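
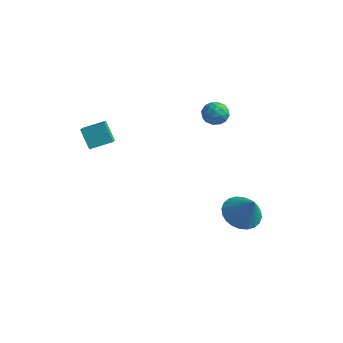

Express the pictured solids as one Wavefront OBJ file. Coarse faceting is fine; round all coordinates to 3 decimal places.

v -4.35 -3.905 1.28
v -3.708 -4.835 1.962
v -5.038 -3.686 2.225
v -4.397 -4.617 2.908
v -3.583 -3.103 1.652
v -2.942 -4.034 2.335
v -4.272 -2.885 2.598
v -3.63 -3.815 3.28
v -1.916 2.893 1.138
v -1.205 2.761 0.997
v -2.015 1.819 1.643
v -1.304 1.687 1.502
v -1.493 2.193 2.003
v -1.432 2.856 1.691
v -1.788 1.724 0.949
v -1.727 2.387 0.637
v -1.126 2.039 0.881
v -0.944 2.329 1.532
v -2.276 2.251 1.108
v -2.094 2.541 1.759
v -1.552 2.921 1.023
v -1.668 1.659 1.617
v -1.779 1.956 1.911
v -1.361 1.879 1.829
v -1.685 2.977 1.431
v -1.267 2.9 1.348
v -1.436 2.566 1.94
v -1.953 1.68 1.292
v -1.535 1.603 1.209
v -1.859 2.701 0.811
v -1.441 2.624 0.729
v -1.784 2.014 0.7
v -1.088 2.419 0.872
v -1.146 1.788 1.169
v -1.43 1.809 0.844
v -1.395 2.2 0.66
v -0.981 2.59 1.255
v -1.039 1.958 1.552
v -1.15 2.255 1.846
v -1.114 2.646 1.663
v -0.934 2.165 1.186
v -2.181 2.622 1.088
v -2.239 1.99 1.385
v -2.106 1.934 0.977
v -2.07 2.325 0.794
v -2.074 2.792 1.471
v -2.132 2.161 1.768
v -1.825 2.38 1.98
v -1.79 2.771 1.796
v -2.286 2.415 1.454
v 0.92 0.961 -4.111
v 1.444 1.851 -4.3
v 1.78 0.739 -2.769
v 1.131 1.989 -4.076
v 0.785 1.971 -3.858
v 0.459 1.799 -3.678
v 0.204 1.5 -3.564
v 0.058 1.118 -3.533
v 0.043 0.713 -3.59
v 0.161 0.345 -3.727
v 0.395 0.071 -3.922
v 0.709 -0.067 -4.146
v 1.055 -0.049 -4.365
v 1.38 0.123 -4.545
v 1.636 0.423 -4.659
v 1.782 0.804 -4.69
v 1.797 1.209 -4.632
v 1.678 1.577 -4.496
f 2 4 1
f 5 2 1
f 1 4 3
f 3 5 1
f 2 8 4
f 6 2 5
f 6 8 2
f 4 8 3
f 7 5 3
f 3 8 7
f 7 6 5
f 8 6 7
f 9 46 25
f 46 20 49
f 25 49 14
f 46 49 25
f 9 25 21
f 25 14 26
f 21 26 10
f 25 26 21
f 9 21 30
f 21 10 31
f 30 31 16
f 21 31 30
f 9 30 42
f 30 16 45
f 42 45 19
f 30 45 42
f 9 42 46
f 42 19 50
f 46 50 20
f 42 50 46
f 10 26 37
f 26 14 40
f 37 40 18
f 26 40 37
f 14 49 27
f 49 20 48
f 27 48 13
f 49 48 27
f 20 50 47
f 50 19 43
f 47 43 11
f 50 43 47
f 19 45 44
f 45 16 32
f 44 32 15
f 45 32 44
f 16 31 36
f 31 10 33
f 36 33 17
f 31 33 36
f 12 38 24
f 38 18 39
f 24 39 13
f 38 39 24
f 12 24 22
f 24 13 23
f 22 23 11
f 24 23 22
f 12 22 29
f 22 11 28
f 29 28 15
f 22 28 29
f 12 29 34
f 29 15 35
f 34 35 17
f 29 35 34
f 12 34 38
f 34 17 41
f 38 41 18
f 34 41 38
f 13 39 27
f 39 18 40
f 27 40 14
f 39 40 27
f 11 23 47
f 23 13 48
f 47 48 20
f 23 48 47
f 15 28 44
f 28 11 43
f 44 43 19
f 28 43 44
f 17 35 36
f 35 15 32
f 36 32 16
f 35 32 36
f 18 41 37
f 41 17 33
f 37 33 10
f 41 33 37
f 52 51 54
f 52 54 53
f 54 51 55
f 54 55 53
f 55 51 56
f 55 56 53
f 56 51 57
f 56 57 53
f 57 51 58
f 57 58 53
f 58 51 59
f 58 59 53
f 59 51 60
f 59 60 53
f 60 51 61
f 60 61 53
f 61 51 62
f 61 62 53
f 62 51 63
f 62 63 53
f 63 51 64
f 63 64 53
f 64 51 65
f 64 65 53
f 65 51 66
f 65 66 53
f 66 51 67
f 66 67 53
f 67 51 68
f 67 68 53
f 68 51 52
f 68 52 53



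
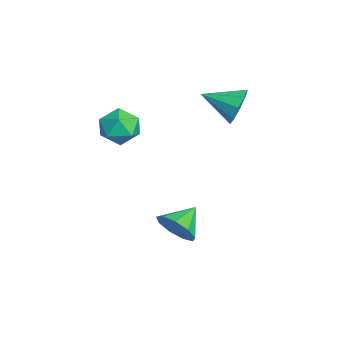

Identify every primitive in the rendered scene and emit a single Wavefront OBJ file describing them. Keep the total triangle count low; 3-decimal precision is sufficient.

v 1.714 0.044 -3.266
v 2.57 0.547 -2.792
v 0.726 1.036 -2.534
v 2.411 0.875 -3.45
v 1.927 0.815 -4.022
v 1.342 0.394 -4.241
v 0.932 -0.191 -4.003
v 0.888 -0.665 -3.421
v 1.23 -0.808 -2.766
v 1.799 -0.551 -2.346
v 2.328 -0.017 -2.356
v -0.819 -1.419 1.546
v 0.112 -1.82 2.011
v -1.732 -2.86 2.129
v -0.801 -3.261 2.594
v -1.288 -2.352 3.016
v -0.723 -1.461 2.656
v -0.897 -3.219 1.484
v -0.332 -2.328 1.124
v 0.063 -2.933 1.973
v -0.178 -2.396 2.919
v -1.442 -2.284 1.221
v -1.683 -1.747 2.167
v -1.986 3.23 2.473
v -1.411 2.781 1.663
v -2.394 1.49 3.147
v -0.97 2.906 2.251
v -1.004 3.182 2.943
v -1.498 3.481 3.414
v -2.221 3.662 3.445
v -2.834 3.641 3.021
v -3.05 3.427 2.34
v -2.769 3.122 1.721
v -2.121 2.866 1.454
f 2 1 4
f 2 4 3
f 4 1 5
f 4 5 3
f 5 1 6
f 5 6 3
f 6 1 7
f 6 7 3
f 7 1 8
f 7 8 3
f 8 1 9
f 8 9 3
f 9 1 10
f 9 10 3
f 10 1 11
f 10 11 3
f 11 1 2
f 11 2 3
f 12 23 17
f 12 17 13
f 12 13 19
f 12 19 22
f 12 22 23
f 13 17 21
f 17 23 16
f 23 22 14
f 22 19 18
f 19 13 20
f 15 21 16
f 15 16 14
f 15 14 18
f 15 18 20
f 15 20 21
f 16 21 17
f 14 16 23
f 18 14 22
f 20 18 19
f 21 20 13
f 25 24 27
f 25 27 26
f 27 24 28
f 27 28 26
f 28 24 29
f 28 29 26
f 29 24 30
f 29 30 26
f 30 24 31
f 30 31 26
f 31 24 32
f 31 32 26
f 32 24 33
f 32 33 26
f 33 24 34
f 33 34 26
f 34 24 25
f 34 25 26



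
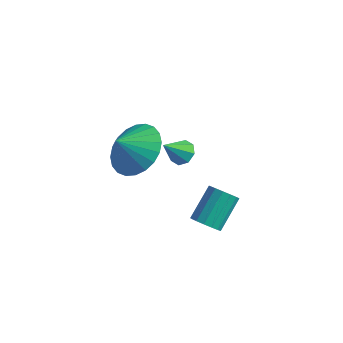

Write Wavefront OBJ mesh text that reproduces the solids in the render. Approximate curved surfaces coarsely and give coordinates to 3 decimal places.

v -2.531 1.296 -0.772
v -2.028 1.339 -0.58
v -2.789 0.544 0.072
v -2.285 1.615 -0.412
v -2.686 1.705 -0.455
v -2.996 1.555 -0.683
v -3.034 1.254 -0.964
v -2.777 0.978 -1.132
v -2.376 0.888 -1.089
v -2.065 1.037 -0.861
v 0.104 -0.915 -1.523
v 0.533 -1.151 -1.231
v 0.505 -0.062 -0.306
v 0.076 0.175 -0.597
v 0.663 -0.978 -1.431
v 0.635 0.112 -0.506
v 0.643 -0.788 -1.656
v 0.615 0.302 -0.731
v 0.479 -0.632 -1.845
v 0.451 0.458 -0.92
v 0.215 -0.551 -1.948
v 0.187 0.539 -1.022
v -0.08 -0.568 -1.936
v -0.108 0.521 -1.011
v -0.325 -0.678 -1.814
v -0.353 0.411 -0.889
v -0.455 -0.852 -1.614
v -0.483 0.238 -0.689
v -0.435 -1.042 -1.389
v -0.463 0.048 -0.464
v -0.271 -1.198 -1.2
v -0.299 -0.108 -0.275
v -0.007 -1.279 -1.098
v -0.035 -0.189 -0.172
v 0.288 -1.261 -1.109
v 0.26 -0.172 -0.184
v -1.53 -2.544 2.88
v -0.929 -3.323 2.485
v -1.85 -3.176 3.64
v -0.665 -3.142 2.747
v -0.532 -2.87 3.029
v -0.552 -2.548 3.288
v -0.72 -2.226 3.485
v -1.011 -1.952 3.59
v -1.382 -1.768 3.587
v -1.775 -1.702 3.475
v -2.13 -1.765 3.274
v -2.395 -1.946 3.012
v -2.527 -2.218 2.73
v -2.508 -2.539 2.471
v -2.339 -2.862 2.274
v -2.048 -3.136 2.169
v -1.677 -3.32 2.173
v -1.284 -3.386 2.284
f 2 1 4
f 2 4 3
f 4 1 5
f 4 5 3
f 5 1 6
f 5 6 3
f 6 1 7
f 6 7 3
f 7 1 8
f 7 8 3
f 8 1 9
f 8 9 3
f 9 1 10
f 9 10 3
f 10 1 2
f 10 2 3
f 12 11 15
f 12 15 13
f 13 15 16
f 13 16 14
f 15 11 17
f 15 17 16
f 16 17 18
f 16 18 14
f 17 11 19
f 17 19 18
f 18 19 20
f 18 20 14
f 19 11 21
f 19 21 20
f 20 21 22
f 20 22 14
f 21 11 23
f 21 23 22
f 22 23 24
f 22 24 14
f 23 11 25
f 23 25 24
f 24 25 26
f 24 26 14
f 25 11 27
f 25 27 26
f 26 27 28
f 26 28 14
f 27 11 29
f 27 29 28
f 28 29 30
f 28 30 14
f 29 11 31
f 29 31 30
f 30 31 32
f 30 32 14
f 31 11 33
f 31 33 32
f 32 33 34
f 32 34 14
f 33 11 35
f 33 35 34
f 34 35 36
f 34 36 14
f 35 11 12
f 35 12 36
f 36 12 13
f 36 13 14
f 38 37 40
f 38 40 39
f 40 37 41
f 40 41 39
f 41 37 42
f 41 42 39
f 42 37 43
f 42 43 39
f 43 37 44
f 43 44 39
f 44 37 45
f 44 45 39
f 45 37 46
f 45 46 39
f 46 37 47
f 46 47 39
f 47 37 48
f 47 48 39
f 48 37 49
f 48 49 39
f 49 37 50
f 49 50 39
f 50 37 51
f 50 51 39
f 51 37 52
f 51 52 39
f 52 37 53
f 52 53 39
f 53 37 54
f 53 54 39
f 54 37 38
f 54 38 39



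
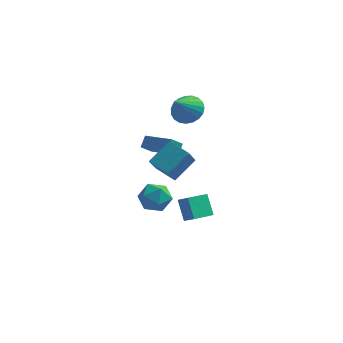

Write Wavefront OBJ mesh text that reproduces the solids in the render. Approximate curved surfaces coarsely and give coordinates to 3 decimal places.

v -0.818 -1.966 -2.65
v -1.384 -1.241 -1.439
v 0.025 -0.736 -2.992
v -0.541 -0.011 -1.782
v -0.139 -2.289 -2.138
v -0.705 -1.564 -0.928
v 0.704 -1.059 -2.481
v 0.138 -0.334 -1.27
v -3.752 1.525 -2.915
v -2.748 1.308 -3.4
v -3.772 -0.168 -2.2
v -2.768 -0.385 -2.685
v -2.837 0.359 -1.829
v -2.824 1.405 -2.271
v -3.696 -0.265 -3.329
v -3.683 0.781 -3.771
v -2.713 0.202 -3.656
v -2.182 0.587 -2.729
v -4.338 0.553 -2.871
v -3.807 0.938 -1.944
v -2.156 -3.136 2.417
v -2.215 -4.346 3.776
v -1.287 -1.97 3.494
v -1.346 -3.18 4.852
v -0.894 -3.68 1.988
v -0.953 -4.89 3.346
v -0.025 -2.514 3.064
v -0.084 -3.724 4.423
v -1.75 -2.188 3.334
v -1.651 -1.59 3.943
v -3.547 -1.369 2.822
v -3.448 -0.771 3.432
v -1.272 -1.569 2.648
v -1.173 -0.971 3.258
v -3.069 -0.75 2.137
v -2.97 -0.152 2.746
v -2.206 4.072 2.922
v -1.356 4.416 3.511
v -2.654 2.648 4.398
v -1.69 4.68 3.664
v -2.114 4.84 3.69
v -2.553 4.866 3.582
v -2.933 4.756 3.361
v -3.186 4.527 3.063
v -3.271 4.219 2.741
v -3.171 3.886 2.45
v -2.904 3.586 2.241
v -2.517 3.369 2.149
v -2.076 3.274 2.191
v -1.657 3.316 2.359
v -1.334 3.49 2.625
v -1.161 3.764 2.942
v -1.169 4.092 3.255
f 2 4 1
f 5 2 1
f 1 4 3
f 3 5 1
f 2 8 4
f 6 2 5
f 6 8 2
f 4 8 3
f 7 5 3
f 3 8 7
f 7 6 5
f 8 6 7
f 9 20 14
f 9 14 10
f 9 10 16
f 9 16 19
f 9 19 20
f 10 14 18
f 14 20 13
f 20 19 11
f 19 16 15
f 16 10 17
f 12 18 13
f 12 13 11
f 12 11 15
f 12 15 17
f 12 17 18
f 13 18 14
f 11 13 20
f 15 11 19
f 17 15 16
f 18 17 10
f 22 24 21
f 25 22 21
f 21 24 23
f 23 25 21
f 22 28 24
f 26 22 25
f 26 28 22
f 24 28 23
f 27 25 23
f 23 28 27
f 27 26 25
f 28 26 27
f 30 32 29
f 33 30 29
f 29 32 31
f 31 33 29
f 30 36 32
f 34 30 33
f 34 36 30
f 32 36 31
f 35 33 31
f 31 36 35
f 35 34 33
f 36 34 35
f 38 37 40
f 38 40 39
f 40 37 41
f 40 41 39
f 41 37 42
f 41 42 39
f 42 37 43
f 42 43 39
f 43 37 44
f 43 44 39
f 44 37 45
f 44 45 39
f 45 37 46
f 45 46 39
f 46 37 47
f 46 47 39
f 47 37 48
f 47 48 39
f 48 37 49
f 48 49 39
f 49 37 50
f 49 50 39
f 50 37 51
f 50 51 39
f 51 37 52
f 51 52 39
f 52 37 53
f 52 53 39
f 53 37 38
f 53 38 39



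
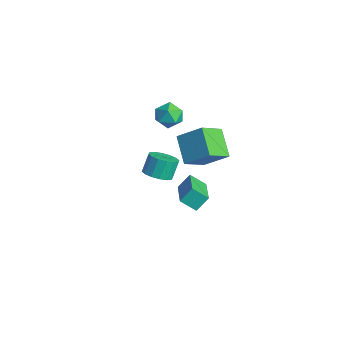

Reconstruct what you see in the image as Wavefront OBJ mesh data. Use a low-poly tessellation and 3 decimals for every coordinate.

v 2.223 -1.731 2.663
v 2.856 -1.263 2.594
v 2.59 -0.762 3.548
v 1.957 -1.229 3.617
v 2.555 -1.062 2.404
v 2.289 -0.561 3.358
v 2.164 -1.04 2.284
v 1.899 -0.539 3.238
v 1.79 -1.203 2.265
v 1.524 -0.702 3.219
v 1.531 -1.508 2.353
v 1.266 -1.006 3.307
v 1.458 -1.872 2.524
v 1.192 -1.37 3.478
v 1.59 -2.198 2.732
v 1.324 -1.697 3.686
v 1.891 -2.399 2.922
v 1.625 -1.898 3.876
v 2.281 -2.421 3.042
v 2.016 -1.92 3.996
v 2.656 -2.258 3.061
v 2.39 -1.757 4.015
v 2.914 -1.954 2.973
v 2.649 -1.452 3.927
v 2.988 -1.59 2.802
v 2.722 -1.088 3.756
v -1.273 1.549 -0.617
v -2.724 1.853 0.405
v -1.636 2.908 -1.536
v -3.086 3.211 -0.514
v -0.314 2.529 0.454
v -1.764 2.832 1.476
v -0.676 3.887 -0.465
v -2.127 4.191 0.557
v -3.538 2.608 1.621
v -3.09 1.986 1.182
v -4.77 2.034 1.178
v -4.322 1.412 0.739
v -4.324 1.414 1.622
v -3.563 1.769 1.896
v -4.297 2.251 0.464
v -3.536 2.606 0.738
v -3.559 1.765 0.467
v -3.576 1.248 1.183
v -4.284 2.772 1.177
v -4.301 2.255 1.893
v -2.766 1.948 -3.952
v -2.74 2.654 -3.175
v -2.219 2.636 -4.596
v -2.193 3.342 -3.819
v -0.907 1.118 -3.261
v -0.881 1.824 -2.484
v -0.36 1.806 -3.905
v -0.334 2.512 -3.128
f 2 1 5
f 2 5 3
f 3 5 6
f 3 6 4
f 5 1 7
f 5 7 6
f 6 7 8
f 6 8 4
f 7 1 9
f 7 9 8
f 8 9 10
f 8 10 4
f 9 1 11
f 9 11 10
f 10 11 12
f 10 12 4
f 11 1 13
f 11 13 12
f 12 13 14
f 12 14 4
f 13 1 15
f 13 15 14
f 14 15 16
f 14 16 4
f 15 1 17
f 15 17 16
f 16 17 18
f 16 18 4
f 17 1 19
f 17 19 18
f 18 19 20
f 18 20 4
f 19 1 21
f 19 21 20
f 20 21 22
f 20 22 4
f 21 1 23
f 21 23 22
f 22 23 24
f 22 24 4
f 23 1 25
f 23 25 24
f 24 25 26
f 24 26 4
f 25 1 2
f 25 2 26
f 26 2 3
f 26 3 4
f 28 30 27
f 31 28 27
f 27 30 29
f 29 31 27
f 28 34 30
f 32 28 31
f 32 34 28
f 30 34 29
f 33 31 29
f 29 34 33
f 33 32 31
f 34 32 33
f 35 46 40
f 35 40 36
f 35 36 42
f 35 42 45
f 35 45 46
f 36 40 44
f 40 46 39
f 46 45 37
f 45 42 41
f 42 36 43
f 38 44 39
f 38 39 37
f 38 37 41
f 38 41 43
f 38 43 44
f 39 44 40
f 37 39 46
f 41 37 45
f 43 41 42
f 44 43 36
f 48 50 47
f 51 48 47
f 47 50 49
f 49 51 47
f 48 54 50
f 52 48 51
f 52 54 48
f 50 54 49
f 53 51 49
f 49 54 53
f 53 52 51
f 54 52 53



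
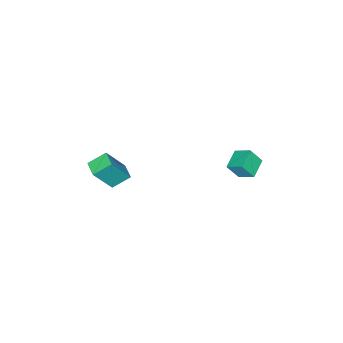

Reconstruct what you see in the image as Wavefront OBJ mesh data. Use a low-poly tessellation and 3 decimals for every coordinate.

v -4.03 -0.121 -1.335
v -4.057 0.865 -0.724
v -4.413 0.454 -2.28
v -4.44 1.44 -1.669
v -2.84 0.12 -1.671
v -2.867 1.106 -1.06
v -3.223 0.695 -2.616
v -3.25 1.681 -2.005
v 4.121 -4.147 2.172
v 3.316 -3.506 2.809
v 3.127 -3.66 0.423
v 2.322 -3.019 1.06
v 4.658 -3.381 2.08
v 3.853 -2.74 2.717
v 3.664 -2.894 0.331
v 2.859 -2.253 0.968
f 2 4 1
f 5 2 1
f 1 4 3
f 3 5 1
f 2 8 4
f 6 2 5
f 6 8 2
f 4 8 3
f 7 5 3
f 3 8 7
f 7 6 5
f 8 6 7
f 10 12 9
f 13 10 9
f 9 12 11
f 11 13 9
f 10 16 12
f 14 10 13
f 14 16 10
f 12 16 11
f 15 13 11
f 11 16 15
f 15 14 13
f 16 14 15



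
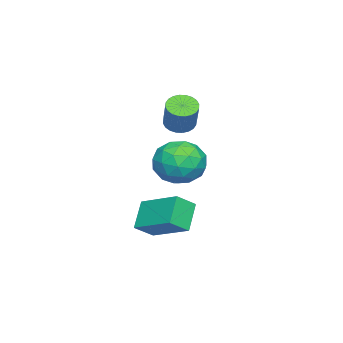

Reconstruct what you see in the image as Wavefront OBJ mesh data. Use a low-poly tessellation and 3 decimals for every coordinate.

v 1.799 -0.061 -2.225
v 2.509 -0.624 -1.584
v 2.499 1.787 -1.377
v 3.209 1.224 -0.736
v 2.851 0.036 -3.304
v 3.561 -0.527 -2.663
v 3.551 1.884 -2.456
v 4.261 1.321 -1.815
v 1.824 1.788 0.979
v 2.504 0.791 1.271
v 0.656 0.649 -0.191
v 1.336 -0.348 0.101
v 0.616 0.185 0.959
v 1.337 0.889 1.682
v 1.823 0.551 -0.602
v 2.544 1.255 0.121
v 2.503 0.027 0.293
v 1.757 -0.199 1.258
v 1.403 1.639 -0.178
v 0.657 1.413 0.787
v 2.266 1.39 1.228
v 0.894 0.05 -0.148
v 0.47 0.363 0.357
v 0.87 -0.222 0.528
v 1.581 1.447 1.47
v 1.98 0.861 1.641
v 0.871 0.504 1.458
v 1.18 0.579 -0.561
v 1.579 -0.007 -0.39
v 2.29 1.662 0.552
v 2.69 1.077 0.723
v 2.289 0.936 -0.378
v 2.665 0.355 0.824
v 1.979 -0.315 0.137
v 2.265 0.214 -0.277
v 2.689 0.628 0.148
v 2.227 0.222 1.392
v 1.541 -0.448 0.704
v 1.117 -0.135 1.209
v 1.541 0.279 1.634
v 2.227 -0.227 0.817
v 1.619 1.888 0.376
v 0.933 1.218 -0.312
v 1.619 1.161 -0.554
v 2.043 1.575 -0.129
v 1.181 1.755 0.943
v 0.495 1.085 0.256
v 0.471 0.812 0.932
v 0.895 1.226 1.357
v 0.933 1.667 0.263
v -0.782 -0.175 1.963
v -0.253 -0.623 1.766
v 0.61 -0.173 3.061
v 0.082 0.275 3.257
v -0.178 -0.387 1.633
v 0.686 0.063 2.928
v -0.194 -0.119 1.551
v 0.67 0.331 2.846
v -0.299 0.141 1.531
v 0.564 0.591 2.826
v -0.479 0.352 1.577
v 0.385 0.802 2.872
v -0.704 0.484 1.682
v 0.16 0.933 2.977
v -0.941 0.515 1.829
v -0.077 0.964 3.124
v -1.154 0.441 1.997
v -0.29 0.89 3.292
v -1.31 0.273 2.159
v -0.447 0.723 3.454
v -1.386 0.037 2.292
v -0.522 0.487 3.587
v -1.37 -0.231 2.374
v -0.506 0.219 3.669
v -1.264 -0.491 2.394
v -0.401 -0.041 3.689
v -1.085 -0.702 2.348
v -0.221 -0.252 3.643
v -0.86 -0.833 2.243
v 0.004 -0.384 3.538
v -0.623 -0.864 2.096
v 0.241 -0.415 3.391
v -0.41 -0.79 1.928
v 0.454 -0.341 3.223
f 2 4 1
f 5 2 1
f 1 4 3
f 3 5 1
f 2 8 4
f 6 2 5
f 6 8 2
f 4 8 3
f 7 5 3
f 3 8 7
f 7 6 5
f 8 6 7
f 9 46 25
f 46 20 49
f 25 49 14
f 46 49 25
f 9 25 21
f 25 14 26
f 21 26 10
f 25 26 21
f 9 21 30
f 21 10 31
f 30 31 16
f 21 31 30
f 9 30 42
f 30 16 45
f 42 45 19
f 30 45 42
f 9 42 46
f 42 19 50
f 46 50 20
f 42 50 46
f 10 26 37
f 26 14 40
f 37 40 18
f 26 40 37
f 14 49 27
f 49 20 48
f 27 48 13
f 49 48 27
f 20 50 47
f 50 19 43
f 47 43 11
f 50 43 47
f 19 45 44
f 45 16 32
f 44 32 15
f 45 32 44
f 16 31 36
f 31 10 33
f 36 33 17
f 31 33 36
f 12 38 24
f 38 18 39
f 24 39 13
f 38 39 24
f 12 24 22
f 24 13 23
f 22 23 11
f 24 23 22
f 12 22 29
f 22 11 28
f 29 28 15
f 22 28 29
f 12 29 34
f 29 15 35
f 34 35 17
f 29 35 34
f 12 34 38
f 34 17 41
f 38 41 18
f 34 41 38
f 13 39 27
f 39 18 40
f 27 40 14
f 39 40 27
f 11 23 47
f 23 13 48
f 47 48 20
f 23 48 47
f 15 28 44
f 28 11 43
f 44 43 19
f 28 43 44
f 17 35 36
f 35 15 32
f 36 32 16
f 35 32 36
f 18 41 37
f 41 17 33
f 37 33 10
f 41 33 37
f 52 51 55
f 52 55 53
f 53 55 56
f 53 56 54
f 55 51 57
f 55 57 56
f 56 57 58
f 56 58 54
f 57 51 59
f 57 59 58
f 58 59 60
f 58 60 54
f 59 51 61
f 59 61 60
f 60 61 62
f 60 62 54
f 61 51 63
f 61 63 62
f 62 63 64
f 62 64 54
f 63 51 65
f 63 65 64
f 64 65 66
f 64 66 54
f 65 51 67
f 65 67 66
f 66 67 68
f 66 68 54
f 67 51 69
f 67 69 68
f 68 69 70
f 68 70 54
f 69 51 71
f 69 71 70
f 70 71 72
f 70 72 54
f 71 51 73
f 71 73 72
f 72 73 74
f 72 74 54
f 73 51 75
f 73 75 74
f 74 75 76
f 74 76 54
f 75 51 77
f 75 77 76
f 76 77 78
f 76 78 54
f 77 51 79
f 77 79 78
f 78 79 80
f 78 80 54
f 79 51 81
f 79 81 80
f 80 81 82
f 80 82 54
f 81 51 83
f 81 83 82
f 82 83 84
f 82 84 54
f 83 51 52
f 83 52 84
f 84 52 53
f 84 53 54



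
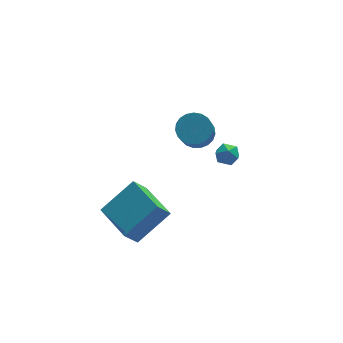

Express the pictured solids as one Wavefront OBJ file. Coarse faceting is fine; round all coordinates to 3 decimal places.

v -2.191 -2.476 -1.2
v -2.848 -2.697 -0.257
v -2.76 -0.518 -1.139
v -3.417 -0.739 -0.196
v -0.563 -2.041 0.036
v -1.22 -2.262 0.979
v -1.132 -0.083 0.097
v -1.789 -0.304 1.04
v 3.151 3.156 -1.445
v 3.568 2.936 -1.925
v 3.472 2.344 -0.795
v 3.889 2.124 -1.275
v 4.015 2.706 -0.96
v 3.816 3.207 -1.362
v 3.224 2.073 -1.358
v 3.025 2.574 -1.76
v 3.613 2.267 -1.872
v 4.102 2.658 -1.626
v 2.938 2.622 -1.094
v 3.427 3.013 -0.848
v 1.747 1.715 1.721
v 2.558 1.656 1.934
v 2.063 0.485 3.491
v 1.253 0.545 3.279
v 2.456 1.938 2.114
v 1.962 0.767 3.671
v 2.232 2.181 2.225
v 1.737 1.011 3.783
v 1.923 2.344 2.25
v 1.429 1.173 3.807
v 1.585 2.398 2.183
v 1.091 1.227 3.74
v 1.274 2.334 2.036
v 0.78 1.163 3.594
v 1.046 2.163 1.835
v 0.551 0.992 3.393
v 0.938 1.915 1.614
v 0.444 0.744 3.172
v 0.971 1.632 1.412
v 0.476 0.461 2.969
v 1.137 1.363 1.263
v 0.643 0.193 2.821
v 1.409 1.156 1.194
v 0.915 -0.015 2.751
v 1.74 1.045 1.215
v 1.246 -0.126 2.773
v 2.072 1.05 1.324
v 1.577 -0.121 2.882
v 2.347 1.17 1.502
v 1.853 -0.001 3.059
v 2.519 1.384 1.718
v 2.025 0.214 3.275
f 2 4 1
f 5 2 1
f 1 4 3
f 3 5 1
f 2 8 4
f 6 2 5
f 6 8 2
f 4 8 3
f 7 5 3
f 3 8 7
f 7 6 5
f 8 6 7
f 9 20 14
f 9 14 10
f 9 10 16
f 9 16 19
f 9 19 20
f 10 14 18
f 14 20 13
f 20 19 11
f 19 16 15
f 16 10 17
f 12 18 13
f 12 13 11
f 12 11 15
f 12 15 17
f 12 17 18
f 13 18 14
f 11 13 20
f 15 11 19
f 17 15 16
f 18 17 10
f 22 21 25
f 22 25 23
f 23 25 26
f 23 26 24
f 25 21 27
f 25 27 26
f 26 27 28
f 26 28 24
f 27 21 29
f 27 29 28
f 28 29 30
f 28 30 24
f 29 21 31
f 29 31 30
f 30 31 32
f 30 32 24
f 31 21 33
f 31 33 32
f 32 33 34
f 32 34 24
f 33 21 35
f 33 35 34
f 34 35 36
f 34 36 24
f 35 21 37
f 35 37 36
f 36 37 38
f 36 38 24
f 37 21 39
f 37 39 38
f 38 39 40
f 38 40 24
f 39 21 41
f 39 41 40
f 40 41 42
f 40 42 24
f 41 21 43
f 41 43 42
f 42 43 44
f 42 44 24
f 43 21 45
f 43 45 44
f 44 45 46
f 44 46 24
f 45 21 47
f 45 47 46
f 46 47 48
f 46 48 24
f 47 21 49
f 47 49 48
f 48 49 50
f 48 50 24
f 49 21 51
f 49 51 50
f 50 51 52
f 50 52 24
f 51 21 22
f 51 22 52
f 52 22 23
f 52 23 24



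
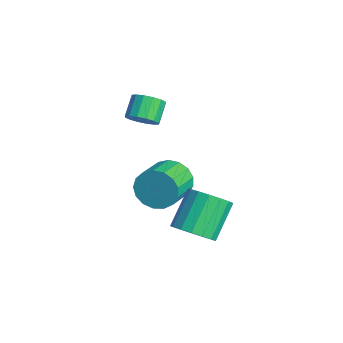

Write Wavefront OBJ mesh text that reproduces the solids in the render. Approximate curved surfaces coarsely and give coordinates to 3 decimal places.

v -3.545 2.231 0.805
v -3.021 2.251 1.27
v -3.652 2.728 1.96
v -4.175 2.709 1.495
v -2.992 2.56 1.083
v -3.623 3.037 1.773
v -3.111 2.78 0.821
v -3.742 3.258 1.511
v -3.346 2.854 0.555
v -3.977 3.332 1.246
v -3.634 2.761 0.356
v -4.265 3.239 1.047
v -3.898 2.526 0.278
v -4.529 3.004 0.968
v -4.068 2.212 0.34
v -4.699 2.689 1.03
v -4.097 1.903 0.527
v -4.728 2.38 1.217
v -3.978 1.682 0.789
v -4.609 2.16 1.479
v -3.743 1.608 1.054
v -4.374 2.086 1.745
v -3.455 1.701 1.253
v -4.086 2.179 1.944
v -3.191 1.936 1.332
v -3.822 2.414 2.022
v 0.861 2.851 -2.655
v 1.457 3.54 -2.782
v 0.595 4.518 -1.512
v -0.001 3.829 -1.385
v 1.133 3.627 -3.068
v 0.272 4.605 -1.798
v 0.747 3.536 -3.259
v -0.114 4.514 -1.989
v 0.388 3.287 -3.312
v -0.474 4.265 -2.042
v 0.136 2.939 -3.215
v -0.726 3.917 -1.945
v 0.051 2.571 -2.989
v -0.811 3.549 -1.719
v 0.151 2.267 -2.687
v -0.711 3.245 -1.417
v 0.414 2.096 -2.377
v -0.448 3.074 -1.107
v 0.779 2.099 -2.131
v -0.083 3.077 -0.861
v 1.163 2.274 -2.006
v 0.301 3.252 -0.735
v 1.478 2.581 -2.028
v 0.616 3.559 -0.758
v 1.651 2.95 -2.195
v 0.79 3.928 -0.925
v 1.644 3.296 -2.467
v 0.782 4.274 -1.196
v -2.264 3.002 -1.934
v -1.788 3.171 -2.727
v -0.701 2.207 -2.279
v -1.176 2.038 -1.486
v -1.632 3.48 -2.44
v -0.545 2.516 -1.992
v -1.621 3.68 -2.037
v -0.533 2.716 -1.589
v -1.757 3.724 -1.61
v -0.669 2.761 -1.163
v -2.009 3.603 -1.258
v -0.921 2.64 -0.81
v -2.319 3.344 -1.06
v -1.232 2.381 -0.613
v -2.617 3.007 -1.063
v -1.53 2.044 -0.615
v -2.834 2.669 -1.265
v -1.747 1.705 -0.818
v -2.92 2.406 -1.62
v -1.833 1.443 -1.173
v -2.856 2.281 -2.047
v -1.769 1.317 -1.6
v -2.656 2.32 -2.448
v -1.569 1.357 -2.001
v -2.366 2.516 -2.732
v -1.279 1.552 -2.284
v -2.053 2.823 -2.832
v -0.966 1.859 -2.385
f 2 1 5
f 2 5 3
f 3 5 6
f 3 6 4
f 5 1 7
f 5 7 6
f 6 7 8
f 6 8 4
f 7 1 9
f 7 9 8
f 8 9 10
f 8 10 4
f 9 1 11
f 9 11 10
f 10 11 12
f 10 12 4
f 11 1 13
f 11 13 12
f 12 13 14
f 12 14 4
f 13 1 15
f 13 15 14
f 14 15 16
f 14 16 4
f 15 1 17
f 15 17 16
f 16 17 18
f 16 18 4
f 17 1 19
f 17 19 18
f 18 19 20
f 18 20 4
f 19 1 21
f 19 21 20
f 20 21 22
f 20 22 4
f 21 1 23
f 21 23 22
f 22 23 24
f 22 24 4
f 23 1 25
f 23 25 24
f 24 25 26
f 24 26 4
f 25 1 2
f 25 2 26
f 26 2 3
f 26 3 4
f 28 27 31
f 28 31 29
f 29 31 32
f 29 32 30
f 31 27 33
f 31 33 32
f 32 33 34
f 32 34 30
f 33 27 35
f 33 35 34
f 34 35 36
f 34 36 30
f 35 27 37
f 35 37 36
f 36 37 38
f 36 38 30
f 37 27 39
f 37 39 38
f 38 39 40
f 38 40 30
f 39 27 41
f 39 41 40
f 40 41 42
f 40 42 30
f 41 27 43
f 41 43 42
f 42 43 44
f 42 44 30
f 43 27 45
f 43 45 44
f 44 45 46
f 44 46 30
f 45 27 47
f 45 47 46
f 46 47 48
f 46 48 30
f 47 27 49
f 47 49 48
f 48 49 50
f 48 50 30
f 49 27 51
f 49 51 50
f 50 51 52
f 50 52 30
f 51 27 53
f 51 53 52
f 52 53 54
f 52 54 30
f 53 27 28
f 53 28 54
f 54 28 29
f 54 29 30
f 56 55 59
f 56 59 57
f 57 59 60
f 57 60 58
f 59 55 61
f 59 61 60
f 60 61 62
f 60 62 58
f 61 55 63
f 61 63 62
f 62 63 64
f 62 64 58
f 63 55 65
f 63 65 64
f 64 65 66
f 64 66 58
f 65 55 67
f 65 67 66
f 66 67 68
f 66 68 58
f 67 55 69
f 67 69 68
f 68 69 70
f 68 70 58
f 69 55 71
f 69 71 70
f 70 71 72
f 70 72 58
f 71 55 73
f 71 73 72
f 72 73 74
f 72 74 58
f 73 55 75
f 73 75 74
f 74 75 76
f 74 76 58
f 75 55 77
f 75 77 76
f 76 77 78
f 76 78 58
f 77 55 79
f 77 79 78
f 78 79 80
f 78 80 58
f 79 55 81
f 79 81 80
f 80 81 82
f 80 82 58
f 81 55 56
f 81 56 82
f 82 56 57
f 82 57 58



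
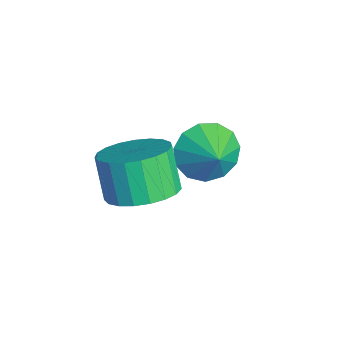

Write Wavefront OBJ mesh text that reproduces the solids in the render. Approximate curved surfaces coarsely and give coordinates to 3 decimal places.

v 0.724 1.285 1.224
v 1.278 1.085 0.367
v 1.696 1.355 1.836
v 1.22 1.668 0.394
v 1.004 2.129 0.684
v 0.7 2.322 1.146
v 0.403 2.186 1.633
v 0.208 1.765 1.99
v 0.177 1.191 2.104
v 0.32 0.647 1.939
v 0.591 0.306 1.547
v 0.904 0.276 1.052
v 1.16 0.566 0.613
v 3.089 -1.281 2.541
v 3.705 -2.12 2.863
v 2.967 -2.179 4.121
v 2.351 -1.339 3.799
v 3.941 -1.766 3.018
v 3.203 -1.824 4.276
v 4.029 -1.327 3.09
v 3.291 -1.386 4.349
v 3.955 -0.881 3.068
v 3.217 -0.939 4.326
v 3.732 -0.503 2.954
v 2.994 -0.562 4.212
v 3.397 -0.26 2.769
v 2.659 -0.319 4.027
v 3.009 -0.194 2.544
v 2.271 -0.252 3.803
v 2.634 -0.315 2.319
v 1.896 -0.374 3.577
v 2.339 -0.604 2.132
v 1.601 -0.662 3.391
v 2.173 -1.009 2.016
v 1.435 -1.068 3.275
v 2.166 -1.462 1.991
v 1.427 -1.52 3.249
v 2.318 -1.883 2.06
v 1.58 -1.941 3.319
v 2.603 -2.2 2.213
v 1.865 -2.258 3.472
v 2.973 -2.358 2.423
v 2.235 -2.417 3.681
v 3.363 -2.33 2.652
v 2.624 -2.389 3.911
f 2 1 4
f 2 4 3
f 4 1 5
f 4 5 3
f 5 1 6
f 5 6 3
f 6 1 7
f 6 7 3
f 7 1 8
f 7 8 3
f 8 1 9
f 8 9 3
f 9 1 10
f 9 10 3
f 10 1 11
f 10 11 3
f 11 1 12
f 11 12 3
f 12 1 13
f 12 13 3
f 13 1 2
f 13 2 3
f 15 14 18
f 15 18 16
f 16 18 19
f 16 19 17
f 18 14 20
f 18 20 19
f 19 20 21
f 19 21 17
f 20 14 22
f 20 22 21
f 21 22 23
f 21 23 17
f 22 14 24
f 22 24 23
f 23 24 25
f 23 25 17
f 24 14 26
f 24 26 25
f 25 26 27
f 25 27 17
f 26 14 28
f 26 28 27
f 27 28 29
f 27 29 17
f 28 14 30
f 28 30 29
f 29 30 31
f 29 31 17
f 30 14 32
f 30 32 31
f 31 32 33
f 31 33 17
f 32 14 34
f 32 34 33
f 33 34 35
f 33 35 17
f 34 14 36
f 34 36 35
f 35 36 37
f 35 37 17
f 36 14 38
f 36 38 37
f 37 38 39
f 37 39 17
f 38 14 40
f 38 40 39
f 39 40 41
f 39 41 17
f 40 14 42
f 40 42 41
f 41 42 43
f 41 43 17
f 42 14 44
f 42 44 43
f 43 44 45
f 43 45 17
f 44 14 15
f 44 15 45
f 45 15 16
f 45 16 17



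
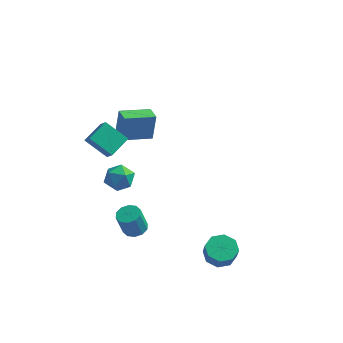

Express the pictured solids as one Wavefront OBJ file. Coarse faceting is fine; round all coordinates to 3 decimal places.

v -1.884 -2.906 -3.052
v -1.305 -3.383 -3.05
v -1.596 -3.73 -1.526
v -2.176 -3.254 -1.528
v -1.148 -2.965 -2.925
v -1.439 -3.312 -1.401
v -1.272 -2.525 -2.848
v -1.563 -2.872 -1.324
v -1.63 -2.231 -2.849
v -1.921 -2.578 -1.325
v -2.085 -2.194 -2.928
v -2.376 -2.542 -1.404
v -2.464 -2.43 -3.054
v -2.755 -2.777 -1.53
v -2.621 -2.848 -3.179
v -2.912 -3.195 -1.655
v -2.497 -3.288 -3.256
v -2.788 -3.635 -1.732
v -2.139 -3.582 -3.255
v -2.43 -3.929 -1.731
v -1.684 -3.618 -3.176
v -1.975 -3.966 -1.652
v -4.961 -2.437 3.665
v -4.439 -1.175 4.21
v -3.61 -2.546 2.623
v -3.088 -1.285 3.167
v -4.472 -2.935 4.353
v -3.95 -1.674 4.897
v -3.121 -3.045 3.31
v -2.599 -1.783 3.855
v 3.324 -3.663 -3.301
v 4.254 -3.471 -3.44
v 4.487 -3.886 -2.459
v 3.556 -4.077 -2.319
v 3.897 -2.914 -3.121
v 4.13 -3.328 -2.139
v 3.204 -2.796 -2.906
v 3.437 -3.21 -1.925
v 2.582 -3.185 -2.923
v 2.814 -3.599 -1.942
v 2.393 -3.854 -3.161
v 2.626 -4.269 -2.18
v 2.75 -4.412 -3.481
v 2.983 -4.826 -2.499
v 3.443 -4.53 -3.695
v 3.676 -4.944 -2.714
v 4.066 -4.141 -3.678
v 4.298 -4.555 -2.697
v -5.084 3.15 -0.106
v -4.948 3.479 1.668
v -3.481 4.28 -0.439
v -3.344 4.609 1.335
v -4.456 2.291 0.005
v -4.319 2.62 1.779
v -2.852 3.421 -0.328
v -2.716 3.75 1.446
v -2.802 -2 1.28
v -2.005 -2.487 1.532
v -3.555 -3.353 1.048
v -2.758 -3.84 1.3
v -3.247 -3.336 1.965
v -2.782 -2.5 2.108
v -2.778 -3.34 0.472
v -2.313 -2.504 0.615
v -1.99 -3.315 1.032
v -2.28 -3.312 1.955
v -3.28 -2.528 0.625
v -3.57 -2.525 1.548
f 2 1 5
f 2 5 3
f 3 5 6
f 3 6 4
f 5 1 7
f 5 7 6
f 6 7 8
f 6 8 4
f 7 1 9
f 7 9 8
f 8 9 10
f 8 10 4
f 9 1 11
f 9 11 10
f 10 11 12
f 10 12 4
f 11 1 13
f 11 13 12
f 12 13 14
f 12 14 4
f 13 1 15
f 13 15 14
f 14 15 16
f 14 16 4
f 15 1 17
f 15 17 16
f 16 17 18
f 16 18 4
f 17 1 19
f 17 19 18
f 18 19 20
f 18 20 4
f 19 1 21
f 19 21 20
f 20 21 22
f 20 22 4
f 21 1 2
f 21 2 22
f 22 2 3
f 22 3 4
f 24 26 23
f 27 24 23
f 23 26 25
f 25 27 23
f 24 30 26
f 28 24 27
f 28 30 24
f 26 30 25
f 29 27 25
f 25 30 29
f 29 28 27
f 30 28 29
f 32 31 35
f 32 35 33
f 33 35 36
f 33 36 34
f 35 31 37
f 35 37 36
f 36 37 38
f 36 38 34
f 37 31 39
f 37 39 38
f 38 39 40
f 38 40 34
f 39 31 41
f 39 41 40
f 40 41 42
f 40 42 34
f 41 31 43
f 41 43 42
f 42 43 44
f 42 44 34
f 43 31 45
f 43 45 44
f 44 45 46
f 44 46 34
f 45 31 47
f 45 47 46
f 46 47 48
f 46 48 34
f 47 31 32
f 47 32 48
f 48 32 33
f 48 33 34
f 50 52 49
f 53 50 49
f 49 52 51
f 51 53 49
f 50 56 52
f 54 50 53
f 54 56 50
f 52 56 51
f 55 53 51
f 51 56 55
f 55 54 53
f 56 54 55
f 57 68 62
f 57 62 58
f 57 58 64
f 57 64 67
f 57 67 68
f 58 62 66
f 62 68 61
f 68 67 59
f 67 64 63
f 64 58 65
f 60 66 61
f 60 61 59
f 60 59 63
f 60 63 65
f 60 65 66
f 61 66 62
f 59 61 68
f 63 59 67
f 65 63 64
f 66 65 58



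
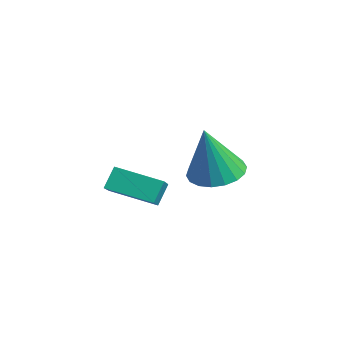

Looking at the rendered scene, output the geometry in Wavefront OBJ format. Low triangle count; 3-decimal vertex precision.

v -1.403 2.085 -0.718
v -0.601 2.689 -0.608
v -1.277 1.535 1.378
v -0.946 2.962 -0.515
v -1.381 3.062 -0.463
v -1.82 2.968 -0.461
v -2.177 2.7 -0.509
v -2.381 2.309 -0.6
v -2.391 1.875 -0.713
v -2.206 1.481 -0.828
v -1.861 1.208 -0.92
v -1.426 1.108 -0.973
v -0.987 1.202 -0.975
v -0.63 1.47 -0.926
v -0.426 1.861 -0.836
v -0.416 2.296 -0.722
v -1.651 -1.692 -0.762
v -1.895 -1.2 -0.049
v -0.516 -0.525 -1.179
v -0.76 -0.033 -0.465
v -0.78 -2.287 -0.055
v -1.024 -1.795 0.659
v 0.355 -1.12 -0.471
v 0.111 -0.628 0.242
f 2 1 4
f 2 4 3
f 4 1 5
f 4 5 3
f 5 1 6
f 5 6 3
f 6 1 7
f 6 7 3
f 7 1 8
f 7 8 3
f 8 1 9
f 8 9 3
f 9 1 10
f 9 10 3
f 10 1 11
f 10 11 3
f 11 1 12
f 11 12 3
f 12 1 13
f 12 13 3
f 13 1 14
f 13 14 3
f 14 1 15
f 14 15 3
f 15 1 16
f 15 16 3
f 16 1 2
f 16 2 3
f 18 20 17
f 21 18 17
f 17 20 19
f 19 21 17
f 18 24 20
f 22 18 21
f 22 24 18
f 20 24 19
f 23 21 19
f 19 24 23
f 23 22 21
f 24 22 23



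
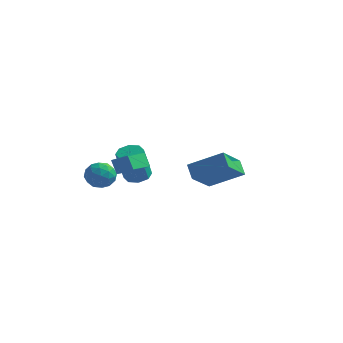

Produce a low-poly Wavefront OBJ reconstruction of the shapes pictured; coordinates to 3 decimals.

v -2.958 -2.523 2.392
v -2.037 -2.543 2.896
v -2.728 -1.023 2.031
v -1.807 -1.042 2.535
v -2.533 -2.778 1.605
v -1.612 -2.797 2.109
v -2.303 -1.277 1.244
v -1.382 -1.297 1.748
v -4.48 -1.661 0.944
v -3.804 -1.405 1.451
v -3.756 -2.835 0.569
v -3.08 -2.579 1.076
v -3.839 -2.834 1.449
v -4.286 -2.109 1.68
v -3.274 -2.131 0.34
v -3.721 -1.406 0.571
v -3.058 -1.696 1.077
v -3.407 -2.13 1.763
v -4.153 -2.11 0.257
v -4.502 -2.544 0.943
v -4.205 -1.43 1.23
v -3.355 -2.81 0.79
v -3.801 -2.96 1.009
v -3.403 -2.81 1.307
v -4.489 -1.843 1.365
v -4.091 -1.693 1.663
v -4.112 -2.533 1.662
v -3.469 -2.547 0.357
v -3.071 -2.397 0.655
v -4.157 -1.43 0.713
v -3.759 -1.28 1.011
v -3.448 -1.707 0.358
v -3.369 -1.451 1.309
v -2.944 -2.141 1.088
v -3.058 -1.878 0.656
v -3.321 -1.451 0.792
v -3.575 -1.706 1.711
v -3.149 -2.396 1.491
v -3.595 -2.546 1.71
v -3.858 -2.119 1.846
v -3.136 -1.877 1.492
v -4.411 -1.844 0.529
v -3.985 -2.534 0.309
v -3.702 -2.121 0.174
v -3.965 -1.694 0.31
v -4.616 -2.099 0.932
v -4.191 -2.789 0.711
v -4.239 -2.789 1.228
v -4.502 -2.362 1.364
v -4.424 -2.363 0.528
v 1.901 -3.537 2.443
v 1.403 -2.996 3.076
v 2.14 -1.953 1.279
v 1.643 -1.412 1.912
v 3.617 -3.088 3.408
v 3.12 -2.547 4.041
v 3.857 -1.504 2.244
v 3.359 -0.963 2.877
v -3.781 2.32 -0.898
v -3.099 2.638 -0.738
v -3.256 1.978 1.239
v -3.939 1.66 1.078
v -3.547 3.01 -0.65
v -3.705 2.35 1.327
v -4.133 2.978 -0.707
v -4.29 2.318 1.27
v -4.512 2.56 -0.877
v -4.67 1.901 1.1
v -4.464 2.002 -1.059
v -4.621 1.342 0.918
v -4.015 1.63 -1.147
v -4.173 0.97 0.83
v -3.43 1.662 -1.09
v -3.587 1.002 0.887
v -3.05 2.079 -0.92
v -3.208 1.42 1.057
f 2 4 1
f 5 2 1
f 1 4 3
f 3 5 1
f 2 8 4
f 6 2 5
f 6 8 2
f 4 8 3
f 7 5 3
f 3 8 7
f 7 6 5
f 8 6 7
f 9 46 25
f 46 20 49
f 25 49 14
f 46 49 25
f 9 25 21
f 25 14 26
f 21 26 10
f 25 26 21
f 9 21 30
f 21 10 31
f 30 31 16
f 21 31 30
f 9 30 42
f 30 16 45
f 42 45 19
f 30 45 42
f 9 42 46
f 42 19 50
f 46 50 20
f 42 50 46
f 10 26 37
f 26 14 40
f 37 40 18
f 26 40 37
f 14 49 27
f 49 20 48
f 27 48 13
f 49 48 27
f 20 50 47
f 50 19 43
f 47 43 11
f 50 43 47
f 19 45 44
f 45 16 32
f 44 32 15
f 45 32 44
f 16 31 36
f 31 10 33
f 36 33 17
f 31 33 36
f 12 38 24
f 38 18 39
f 24 39 13
f 38 39 24
f 12 24 22
f 24 13 23
f 22 23 11
f 24 23 22
f 12 22 29
f 22 11 28
f 29 28 15
f 22 28 29
f 12 29 34
f 29 15 35
f 34 35 17
f 29 35 34
f 12 34 38
f 34 17 41
f 38 41 18
f 34 41 38
f 13 39 27
f 39 18 40
f 27 40 14
f 39 40 27
f 11 23 47
f 23 13 48
f 47 48 20
f 23 48 47
f 15 28 44
f 28 11 43
f 44 43 19
f 28 43 44
f 17 35 36
f 35 15 32
f 36 32 16
f 35 32 36
f 18 41 37
f 41 17 33
f 37 33 10
f 41 33 37
f 52 54 51
f 55 52 51
f 51 54 53
f 53 55 51
f 52 58 54
f 56 52 55
f 56 58 52
f 54 58 53
f 57 55 53
f 53 58 57
f 57 56 55
f 58 56 57
f 60 59 63
f 60 63 61
f 61 63 64
f 61 64 62
f 63 59 65
f 63 65 64
f 64 65 66
f 64 66 62
f 65 59 67
f 65 67 66
f 66 67 68
f 66 68 62
f 67 59 69
f 67 69 68
f 68 69 70
f 68 70 62
f 69 59 71
f 69 71 70
f 70 71 72
f 70 72 62
f 71 59 73
f 71 73 72
f 72 73 74
f 72 74 62
f 73 59 75
f 73 75 74
f 74 75 76
f 74 76 62
f 75 59 60
f 75 60 76
f 76 60 61
f 76 61 62



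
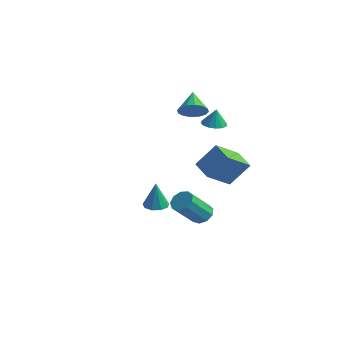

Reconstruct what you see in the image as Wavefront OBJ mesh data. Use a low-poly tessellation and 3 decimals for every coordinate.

v 2.811 -0.59 -2.474
v 3.53 -0.5 -2.326
v 3.408 -1.939 -0.857
v 2.689 -2.03 -1.006
v 3.254 -0.186 -2.041
v 3.132 -1.625 -0.572
v 2.77 -0.061 -1.959
v 2.648 -1.501 -0.49
v 2.306 -0.184 -2.118
v 2.184 -1.623 -0.649
v 2.078 -0.497 -2.444
v 1.955 -1.936 -0.975
v 2.193 -0.853 -2.784
v 2.071 -2.293 -1.315
v 2.597 -1.087 -2.979
v 2.475 -2.527 -1.511
v 3.102 -1.088 -2.938
v 2.979 -2.528 -1.47
v 3.47 -0.856 -2.68
v 3.348 -2.296 -1.212
v -0.95 2.267 3.437
v -0.379 2.959 3.365
v -1.85 3.113 4.423
v -0.69 3.024 3.025
v -1.071 2.886 2.795
v -1.42 2.582 2.737
v -1.642 2.194 2.867
v -1.679 1.825 3.15
v -1.521 1.575 3.509
v -1.209 1.511 3.85
v -0.828 1.649 4.08
v -0.48 1.952 4.137
v -0.257 2.341 4.008
v -0.22 2.709 3.725
v 1.193 1.843 3.231
v 1.874 2.115 3.129
v 1.347 1.877 4.349
v 1.646 2.423 3.151
v 1.298 2.575 3.194
v 0.921 2.531 3.247
v 0.617 2.303 3.296
v 0.467 1.952 3.327
v 0.512 1.571 3.332
v 0.74 1.264 3.31
v 1.088 1.112 3.267
v 1.465 1.155 3.214
v 1.769 1.383 3.165
v 1.919 1.735 3.134
v -3.626 1.854 -4.894
v -2.896 2.127 -4.932
v -3.474 1.706 -3.046
v -3.239 2.531 -4.872
v -3.763 2.618 -4.822
v -4.223 2.348 -4.805
v -4.403 1.846 -4.831
v -4.22 1.348 -4.885
v -3.759 1.087 -4.944
v -3.235 1.184 -4.979
v -2.895 1.595 -4.975
v 2.08 2.241 -1.353
v 1.965 0.58 -0.263
v 0.765 2.609 -0.93
v 0.65 0.948 0.16
v 2.79 3.132 0.08
v 2.675 1.471 1.17
v 1.475 3.5 0.503
v 1.36 1.839 1.593
f 2 1 5
f 2 5 3
f 3 5 6
f 3 6 4
f 5 1 7
f 5 7 6
f 6 7 8
f 6 8 4
f 7 1 9
f 7 9 8
f 8 9 10
f 8 10 4
f 9 1 11
f 9 11 10
f 10 11 12
f 10 12 4
f 11 1 13
f 11 13 12
f 12 13 14
f 12 14 4
f 13 1 15
f 13 15 14
f 14 15 16
f 14 16 4
f 15 1 17
f 15 17 16
f 16 17 18
f 16 18 4
f 17 1 19
f 17 19 18
f 18 19 20
f 18 20 4
f 19 1 2
f 19 2 20
f 20 2 3
f 20 3 4
f 22 21 24
f 22 24 23
f 24 21 25
f 24 25 23
f 25 21 26
f 25 26 23
f 26 21 27
f 26 27 23
f 27 21 28
f 27 28 23
f 28 21 29
f 28 29 23
f 29 21 30
f 29 30 23
f 30 21 31
f 30 31 23
f 31 21 32
f 31 32 23
f 32 21 33
f 32 33 23
f 33 21 34
f 33 34 23
f 34 21 22
f 34 22 23
f 36 35 38
f 36 38 37
f 38 35 39
f 38 39 37
f 39 35 40
f 39 40 37
f 40 35 41
f 40 41 37
f 41 35 42
f 41 42 37
f 42 35 43
f 42 43 37
f 43 35 44
f 43 44 37
f 44 35 45
f 44 45 37
f 45 35 46
f 45 46 37
f 46 35 47
f 46 47 37
f 47 35 48
f 47 48 37
f 48 35 36
f 48 36 37
f 50 49 52
f 50 52 51
f 52 49 53
f 52 53 51
f 53 49 54
f 53 54 51
f 54 49 55
f 54 55 51
f 55 49 56
f 55 56 51
f 56 49 57
f 56 57 51
f 57 49 58
f 57 58 51
f 58 49 59
f 58 59 51
f 59 49 50
f 59 50 51
f 61 63 60
f 64 61 60
f 60 63 62
f 62 64 60
f 61 67 63
f 65 61 64
f 65 67 61
f 63 67 62
f 66 64 62
f 62 67 66
f 66 65 64
f 67 65 66



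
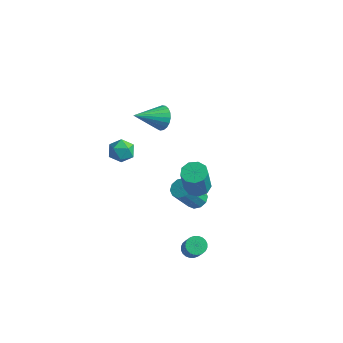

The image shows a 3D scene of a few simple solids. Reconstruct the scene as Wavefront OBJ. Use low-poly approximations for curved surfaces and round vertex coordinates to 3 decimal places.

v 3.078 -1.743 -4.454
v 3.413 -2.014 -4.763
v 4.036 -2.487 -3.676
v 3.702 -2.217 -3.366
v 3.513 -1.834 -4.743
v 4.137 -2.308 -3.655
v 3.547 -1.641 -4.678
v 4.171 -2.114 -3.591
v 3.51 -1.463 -4.579
v 4.134 -1.936 -3.492
v 3.407 -1.328 -4.461
v 4.031 -1.801 -3.374
v 3.254 -1.256 -4.342
v 3.878 -1.729 -3.255
v 3.074 -1.258 -4.24
v 3.698 -1.732 -3.153
v 2.895 -1.334 -4.171
v 3.519 -1.808 -3.083
v 2.744 -1.473 -4.144
v 3.367 -1.946 -3.057
v 2.643 -1.652 -4.165
v 3.267 -2.126 -3.077
v 2.609 -1.846 -4.229
v 3.233 -2.319 -3.142
v 2.646 -2.024 -4.328
v 3.27 -2.497 -3.241
v 2.749 -2.159 -4.446
v 3.373 -2.632 -3.359
v 2.902 -2.231 -4.565
v 3.526 -2.704 -3.478
v 3.082 -2.228 -4.667
v 3.706 -2.702 -3.58
v 3.261 -2.152 -4.737
v 3.885 -2.626 -3.649
v 2.34 -0.305 -1.017
v 2.751 -0.791 -1.226
v 2.932 -1.321 0.369
v 2.52 -0.835 0.577
v 2.991 -0.414 -1.127
v 3.172 -0.944 0.467
v 2.927 0.014 -0.978
v 3.108 -0.515 0.617
v 2.588 0.293 -0.847
v 2.769 -0.237 0.748
v 2.133 0.292 -0.795
v 2.313 -0.238 0.799
v 1.774 0.012 -0.848
v 1.955 -0.518 0.747
v 1.68 -0.417 -0.98
v 1.861 -0.947 0.615
v 1.895 -0.793 -1.129
v 2.076 -1.323 0.465
v 2.318 -0.941 -1.226
v 2.498 -1.471 0.368
v -3.284 0.966 -1.878
v -2.76 0.879 -2.402
v -2.98 -0.099 -1.398
v -2.456 -0.186 -1.922
v -2.374 0.336 -1.395
v -2.562 0.995 -1.692
v -3.178 -0.215 -2.108
v -3.366 0.444 -2.405
v -2.694 0.149 -2.544
v -2.197 0.49 -2.103
v -3.543 0.29 -1.697
v -3.046 0.631 -1.256
v -3.295 4.268 -2.412
v -2.821 3.786 -2.782
v -4.065 2.892 -1.608
v -2.656 3.85 -2.515
v -2.602 3.986 -2.231
v -2.667 4.17 -1.977
v -2.841 4.372 -1.799
v -3.093 4.555 -1.727
v -3.38 4.689 -1.774
v -3.652 4.75 -1.93
v -3.863 4.728 -2.171
v -3.975 4.625 -2.453
v -3.97 4.462 -2.728
v -3.848 4.264 -2.948
v -3.63 4.067 -3.076
v -3.354 3.905 -3.089
v -3.068 3.806 -2.985
v 1.637 0.604 -3.288
v 2.105 0.869 -3.021
v 1.79 0.001 -1.606
v 1.323 -0.264 -1.872
v 1.805 1.078 -2.96
v 1.49 0.21 -1.544
v 1.441 1.106 -3.024
v 1.126 0.238 -1.608
v 1.152 0.942 -3.189
v 0.837 0.074 -1.773
v 1.048 0.649 -3.391
v 0.733 -0.219 -1.975
v 1.17 0.339 -3.554
v 0.855 -0.529 -2.139
v 1.47 0.13 -3.616
v 1.155 -0.738 -2.2
v 1.834 0.102 -3.552
v 1.519 -0.766 -2.136
v 2.123 0.266 -3.387
v 1.808 -0.602 -1.971
v 2.227 0.559 -3.185
v 1.912 -0.309 -1.769
f 2 1 5
f 2 5 3
f 3 5 6
f 3 6 4
f 5 1 7
f 5 7 6
f 6 7 8
f 6 8 4
f 7 1 9
f 7 9 8
f 8 9 10
f 8 10 4
f 9 1 11
f 9 11 10
f 10 11 12
f 10 12 4
f 11 1 13
f 11 13 12
f 12 13 14
f 12 14 4
f 13 1 15
f 13 15 14
f 14 15 16
f 14 16 4
f 15 1 17
f 15 17 16
f 16 17 18
f 16 18 4
f 17 1 19
f 17 19 18
f 18 19 20
f 18 20 4
f 19 1 21
f 19 21 20
f 20 21 22
f 20 22 4
f 21 1 23
f 21 23 22
f 22 23 24
f 22 24 4
f 23 1 25
f 23 25 24
f 24 25 26
f 24 26 4
f 25 1 27
f 25 27 26
f 26 27 28
f 26 28 4
f 27 1 29
f 27 29 28
f 28 29 30
f 28 30 4
f 29 1 31
f 29 31 30
f 30 31 32
f 30 32 4
f 31 1 33
f 31 33 32
f 32 33 34
f 32 34 4
f 33 1 2
f 33 2 34
f 34 2 3
f 34 3 4
f 36 35 39
f 36 39 37
f 37 39 40
f 37 40 38
f 39 35 41
f 39 41 40
f 40 41 42
f 40 42 38
f 41 35 43
f 41 43 42
f 42 43 44
f 42 44 38
f 43 35 45
f 43 45 44
f 44 45 46
f 44 46 38
f 45 35 47
f 45 47 46
f 46 47 48
f 46 48 38
f 47 35 49
f 47 49 48
f 48 49 50
f 48 50 38
f 49 35 51
f 49 51 50
f 50 51 52
f 50 52 38
f 51 35 53
f 51 53 52
f 52 53 54
f 52 54 38
f 53 35 36
f 53 36 54
f 54 36 37
f 54 37 38
f 55 66 60
f 55 60 56
f 55 56 62
f 55 62 65
f 55 65 66
f 56 60 64
f 60 66 59
f 66 65 57
f 65 62 61
f 62 56 63
f 58 64 59
f 58 59 57
f 58 57 61
f 58 61 63
f 58 63 64
f 59 64 60
f 57 59 66
f 61 57 65
f 63 61 62
f 64 63 56
f 68 67 70
f 68 70 69
f 70 67 71
f 70 71 69
f 71 67 72
f 71 72 69
f 72 67 73
f 72 73 69
f 73 67 74
f 73 74 69
f 74 67 75
f 74 75 69
f 75 67 76
f 75 76 69
f 76 67 77
f 76 77 69
f 77 67 78
f 77 78 69
f 78 67 79
f 78 79 69
f 79 67 80
f 79 80 69
f 80 67 81
f 80 81 69
f 81 67 82
f 81 82 69
f 82 67 83
f 82 83 69
f 83 67 68
f 83 68 69
f 85 84 88
f 85 88 86
f 86 88 89
f 86 89 87
f 88 84 90
f 88 90 89
f 89 90 91
f 89 91 87
f 90 84 92
f 90 92 91
f 91 92 93
f 91 93 87
f 92 84 94
f 92 94 93
f 93 94 95
f 93 95 87
f 94 84 96
f 94 96 95
f 95 96 97
f 95 97 87
f 96 84 98
f 96 98 97
f 97 98 99
f 97 99 87
f 98 84 100
f 98 100 99
f 99 100 101
f 99 101 87
f 100 84 102
f 100 102 101
f 101 102 103
f 101 103 87
f 102 84 104
f 102 104 103
f 103 104 105
f 103 105 87
f 104 84 85
f 104 85 105
f 105 85 86
f 105 86 87



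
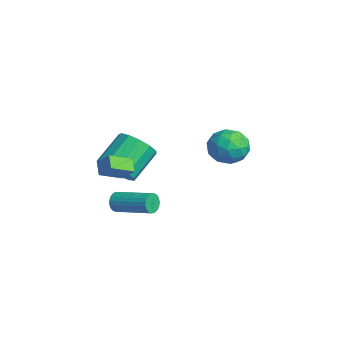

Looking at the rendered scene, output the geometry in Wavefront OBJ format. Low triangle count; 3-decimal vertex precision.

v 1.822 -3.41 2.666
v 2.019 -4.596 3.233
v 1.157 -3.297 3.132
v 1.354 -4.483 3.699
v 2.366 -2.997 3.341
v 2.563 -4.183 3.908
v 1.701 -2.884 3.807
v 1.898 -4.07 4.374
v 0.305 -3.274 2.308
v 1.155 -2.646 2.143
v 0.386 -1.298 3.307
v -0.465 -1.926 3.472
v 0.754 -2.505 1.715
v -0.015 -1.157 2.879
v 0.211 -2.608 1.475
v -0.558 -1.261 2.64
v -0.303 -2.923 1.5
v -1.072 -1.575 2.664
v -0.624 -3.349 1.781
v -1.393 -2.001 2.946
v -0.65 -3.751 2.23
v -1.419 -2.403 3.394
v -0.373 -4.002 2.703
v -1.142 -2.654 3.867
v 0.119 -4.021 3.051
v -0.65 -2.674 4.215
v 0.67 -3.804 3.163
v -0.099 -2.456 4.327
v 1.105 -3.418 3.003
v 0.336 -2.07 4.167
v 1.286 -2.986 2.623
v 0.517 -1.638 3.787
v 2.485 -3.917 1.573
v 2.754 -4.032 1.084
v 4.224 -2.778 1.597
v 3.955 -2.663 2.087
v 2.618 -3.848 1.023
v 4.088 -2.593 1.537
v 2.459 -3.676 1.058
v 3.929 -2.421 1.571
v 2.304 -3.545 1.181
v 3.774 -2.29 1.695
v 2.181 -3.479 1.373
v 3.651 -2.224 1.886
v 2.11 -3.489 1.599
v 3.58 -2.234 2.112
v 2.104 -3.572 1.82
v 3.574 -2.318 2.334
v 2.164 -3.716 1.999
v 3.634 -2.461 2.513
v 2.279 -3.894 2.105
v 3.75 -2.639 2.618
v 2.43 -4.076 2.118
v 3.901 -2.822 2.631
v 2.591 -4.231 2.037
v 4.061 -2.976 2.551
v 2.733 -4.332 1.876
v 4.203 -3.077 2.39
v 2.832 -4.361 1.663
v 4.302 -3.106 2.176
v 2.871 -4.313 1.434
v 4.341 -3.058 1.947
v 2.843 -4.197 1.229
v 4.314 -2.942 1.743
v -0.207 2.589 2.799
v 0.377 3.08 3.597
v 1.043 1.32 2.663
v 1.627 1.811 3.461
v 0.668 1.32 3.702
v -0.105 2.105 3.785
v 1.525 2.295 2.475
v 0.752 3.08 2.558
v 1.448 2.898 3.397
v 0.918 2.295 4.155
v 0.502 2.105 2.105
v -0.028 1.502 2.863
v -0.025 2.946 3.21
v 1.445 1.454 3.05
v 0.881 1.166 3.192
v 1.224 1.454 3.661
v -0.308 2.373 3.32
v 0.036 2.661 3.79
v 0.206 1.627 3.851
v 1.384 1.739 2.47
v 1.728 2.027 2.94
v 0.196 2.946 2.599
v 0.539 3.234 3.068
v 1.214 2.773 2.409
v 0.948 3.127 3.561
v 1.683 2.381 3.481
v 1.623 2.666 2.902
v 1.169 3.127 2.951
v 0.637 2.773 4.007
v 1.371 2.027 3.927
v 0.807 1.739 4.068
v 0.353 2.2 4.118
v 1.266 2.666 3.889
v 0.049 2.373 2.333
v 0.783 1.627 2.253
v 1.067 2.2 2.142
v 0.613 2.661 2.192
v -0.263 2.019 2.779
v 0.472 1.273 2.699
v 0.251 1.273 3.309
v -0.203 1.734 3.358
v 0.154 1.734 2.371
f 2 4 1
f 5 2 1
f 1 4 3
f 3 5 1
f 2 8 4
f 6 2 5
f 6 8 2
f 4 8 3
f 7 5 3
f 3 8 7
f 7 6 5
f 8 6 7
f 10 9 13
f 10 13 11
f 11 13 14
f 11 14 12
f 13 9 15
f 13 15 14
f 14 15 16
f 14 16 12
f 15 9 17
f 15 17 16
f 16 17 18
f 16 18 12
f 17 9 19
f 17 19 18
f 18 19 20
f 18 20 12
f 19 9 21
f 19 21 20
f 20 21 22
f 20 22 12
f 21 9 23
f 21 23 22
f 22 23 24
f 22 24 12
f 23 9 25
f 23 25 24
f 24 25 26
f 24 26 12
f 25 9 27
f 25 27 26
f 26 27 28
f 26 28 12
f 27 9 29
f 27 29 28
f 28 29 30
f 28 30 12
f 29 9 31
f 29 31 30
f 30 31 32
f 30 32 12
f 31 9 10
f 31 10 32
f 32 10 11
f 32 11 12
f 34 33 37
f 34 37 35
f 35 37 38
f 35 38 36
f 37 33 39
f 37 39 38
f 38 39 40
f 38 40 36
f 39 33 41
f 39 41 40
f 40 41 42
f 40 42 36
f 41 33 43
f 41 43 42
f 42 43 44
f 42 44 36
f 43 33 45
f 43 45 44
f 44 45 46
f 44 46 36
f 45 33 47
f 45 47 46
f 46 47 48
f 46 48 36
f 47 33 49
f 47 49 48
f 48 49 50
f 48 50 36
f 49 33 51
f 49 51 50
f 50 51 52
f 50 52 36
f 51 33 53
f 51 53 52
f 52 53 54
f 52 54 36
f 53 33 55
f 53 55 54
f 54 55 56
f 54 56 36
f 55 33 57
f 55 57 56
f 56 57 58
f 56 58 36
f 57 33 59
f 57 59 58
f 58 59 60
f 58 60 36
f 59 33 61
f 59 61 60
f 60 61 62
f 60 62 36
f 61 33 63
f 61 63 62
f 62 63 64
f 62 64 36
f 63 33 34
f 63 34 64
f 64 34 35
f 64 35 36
f 65 102 81
f 102 76 105
f 81 105 70
f 102 105 81
f 65 81 77
f 81 70 82
f 77 82 66
f 81 82 77
f 65 77 86
f 77 66 87
f 86 87 72
f 77 87 86
f 65 86 98
f 86 72 101
f 98 101 75
f 86 101 98
f 65 98 102
f 98 75 106
f 102 106 76
f 98 106 102
f 66 82 93
f 82 70 96
f 93 96 74
f 82 96 93
f 70 105 83
f 105 76 104
f 83 104 69
f 105 104 83
f 76 106 103
f 106 75 99
f 103 99 67
f 106 99 103
f 75 101 100
f 101 72 88
f 100 88 71
f 101 88 100
f 72 87 92
f 87 66 89
f 92 89 73
f 87 89 92
f 68 94 80
f 94 74 95
f 80 95 69
f 94 95 80
f 68 80 78
f 80 69 79
f 78 79 67
f 80 79 78
f 68 78 85
f 78 67 84
f 85 84 71
f 78 84 85
f 68 85 90
f 85 71 91
f 90 91 73
f 85 91 90
f 68 90 94
f 90 73 97
f 94 97 74
f 90 97 94
f 69 95 83
f 95 74 96
f 83 96 70
f 95 96 83
f 67 79 103
f 79 69 104
f 103 104 76
f 79 104 103
f 71 84 100
f 84 67 99
f 100 99 75
f 84 99 100
f 73 91 92
f 91 71 88
f 92 88 72
f 91 88 92
f 74 97 93
f 97 73 89
f 93 89 66
f 97 89 93



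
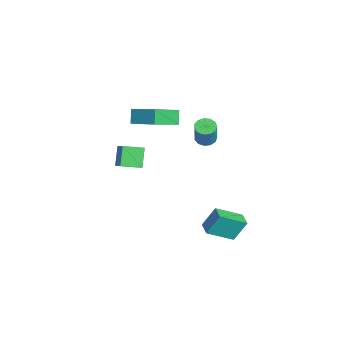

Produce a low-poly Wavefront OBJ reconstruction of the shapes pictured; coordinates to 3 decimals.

v 1.636 -2.033 2.026
v 0.86 -1.792 3.015
v 1.675 -0.871 1.773
v 0.899 -0.63 2.763
v 2.741 -1.89 2.857
v 1.965 -1.649 3.847
v 2.78 -0.728 2.605
v 2.004 -0.487 3.594
v -2.106 0.675 2.352
v -2.664 0.792 3.137
v -0.937 1.812 3.012
v -1.494 1.93 3.797
v -1.166 -0.81 3.243
v -1.723 -0.692 4.028
v 0.004 0.328 3.903
v -0.554 0.445 4.688
v 1.479 4.272 -4.541
v 1.66 2.701 -3.6
v 1.415 5.026 -3.269
v 1.596 3.455 -2.328
v 2.344 4.365 -4.552
v 2.525 2.794 -3.611
v 2.28 5.119 -3.28
v 2.461 3.548 -2.339
v -2.476 3.601 0.526
v -2.072 4.081 0.4
v -1.48 3.959 1.827
v -1.884 3.479 1.954
v -2.37 4.232 0.536
v -1.778 4.11 1.964
v -2.701 4.183 0.669
v -2.109 4.061 2.097
v -2.961 3.949 0.757
v -2.369 3.827 2.185
v -3.067 3.604 0.772
v -2.475 3.482 2.199
v -2.985 3.259 0.708
v -2.393 3.137 2.136
v -2.742 3.022 0.587
v -2.15 2.9 2.014
v -2.414 2.969 0.447
v -1.822 2.847 1.874
v -2.106 3.117 0.331
v -1.514 2.995 1.759
v -1.915 3.418 0.278
v -1.323 3.296 1.705
v -1.903 3.778 0.304
v -1.311 3.655 1.731
f 2 4 1
f 5 2 1
f 1 4 3
f 3 5 1
f 2 8 4
f 6 2 5
f 6 8 2
f 4 8 3
f 7 5 3
f 3 8 7
f 7 6 5
f 8 6 7
f 10 12 9
f 13 10 9
f 9 12 11
f 11 13 9
f 10 16 12
f 14 10 13
f 14 16 10
f 12 16 11
f 15 13 11
f 11 16 15
f 15 14 13
f 16 14 15
f 18 20 17
f 21 18 17
f 17 20 19
f 19 21 17
f 18 24 20
f 22 18 21
f 22 24 18
f 20 24 19
f 23 21 19
f 19 24 23
f 23 22 21
f 24 22 23
f 26 25 29
f 26 29 27
f 27 29 30
f 27 30 28
f 29 25 31
f 29 31 30
f 30 31 32
f 30 32 28
f 31 25 33
f 31 33 32
f 32 33 34
f 32 34 28
f 33 25 35
f 33 35 34
f 34 35 36
f 34 36 28
f 35 25 37
f 35 37 36
f 36 37 38
f 36 38 28
f 37 25 39
f 37 39 38
f 38 39 40
f 38 40 28
f 39 25 41
f 39 41 40
f 40 41 42
f 40 42 28
f 41 25 43
f 41 43 42
f 42 43 44
f 42 44 28
f 43 25 45
f 43 45 44
f 44 45 46
f 44 46 28
f 45 25 47
f 45 47 46
f 46 47 48
f 46 48 28
f 47 25 26
f 47 26 48
f 48 26 27
f 48 27 28



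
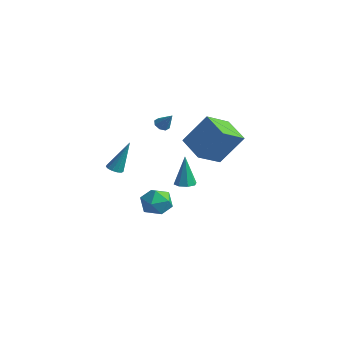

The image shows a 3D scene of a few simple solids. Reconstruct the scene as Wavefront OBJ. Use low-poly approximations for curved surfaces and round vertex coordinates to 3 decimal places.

v -0.182 -1.12 -3.591
v 0.169 -1.697 -2.813
v -1.609 -1.983 -3.587
v -1.258 -2.56 -2.809
v -1.485 -1.568 -2.652
v -0.603 -1.034 -2.654
v -0.837 -2.646 -3.746
v 0.045 -2.112 -3.748
v -0.235 -2.64 -2.909
v -0.636 -1.974 -2.233
v -0.804 -1.706 -4.167
v -1.205 -1.04 -3.491
v -2.226 -0.135 1.808
v -1.927 0.163 1.523
v -1.494 -0.005 2.712
v -2.199 0.366 1.715
v -2.488 0.275 1.962
v -2.623 -0.055 2.119
v -2.526 -0.433 2.094
v -2.253 -0.635 1.902
v -1.965 -0.545 1.655
v -1.83 -0.215 1.498
v 3.511 -3.455 0.502
v 4.045 -3.74 0.576
v 3.329 -3.305 2.398
v 4.093 -3.277 0.544
v 3.8 -2.918 0.488
v 3.338 -2.873 0.44
v 2.977 -3.169 0.429
v 2.929 -3.632 0.46
v 3.222 -3.991 0.517
v 3.684 -4.036 0.565
v -1.76 -3.942 -0.268
v -1.283 -4.148 -0.285
v -1.36 -3.178 1.668
v -1.26 -3.878 -0.397
v -1.396 -3.629 -0.467
v -1.648 -3.478 -0.475
v -1.935 -3.475 -0.416
v -2.166 -3.621 -0.311
v -2.269 -3.868 -0.192
v -2.21 -4.139 -0.098
v -2.008 -4.347 -0.057
v -1.728 -4.427 -0.083
v -1.457 -4.353 -0.169
v 2.494 -2.75 3.118
v 3.31 -1.77 4.885
v 2.506 -1.205 2.255
v 3.322 -0.225 4.023
v 4.098 -3.075 2.557
v 4.914 -2.095 4.325
v 4.11 -1.53 1.695
v 4.926 -0.55 3.462
f 1 12 6
f 1 6 2
f 1 2 8
f 1 8 11
f 1 11 12
f 2 6 10
f 6 12 5
f 12 11 3
f 11 8 7
f 8 2 9
f 4 10 5
f 4 5 3
f 4 3 7
f 4 7 9
f 4 9 10
f 5 10 6
f 3 5 12
f 7 3 11
f 9 7 8
f 10 9 2
f 14 13 16
f 14 16 15
f 16 13 17
f 16 17 15
f 17 13 18
f 17 18 15
f 18 13 19
f 18 19 15
f 19 13 20
f 19 20 15
f 20 13 21
f 20 21 15
f 21 13 22
f 21 22 15
f 22 13 14
f 22 14 15
f 24 23 26
f 24 26 25
f 26 23 27
f 26 27 25
f 27 23 28
f 27 28 25
f 28 23 29
f 28 29 25
f 29 23 30
f 29 30 25
f 30 23 31
f 30 31 25
f 31 23 32
f 31 32 25
f 32 23 24
f 32 24 25
f 34 33 36
f 34 36 35
f 36 33 37
f 36 37 35
f 37 33 38
f 37 38 35
f 38 33 39
f 38 39 35
f 39 33 40
f 39 40 35
f 40 33 41
f 40 41 35
f 41 33 42
f 41 42 35
f 42 33 43
f 42 43 35
f 43 33 44
f 43 44 35
f 44 33 45
f 44 45 35
f 45 33 34
f 45 34 35
f 47 49 46
f 50 47 46
f 46 49 48
f 48 50 46
f 47 53 49
f 51 47 50
f 51 53 47
f 49 53 48
f 52 50 48
f 48 53 52
f 52 51 50
f 53 51 52



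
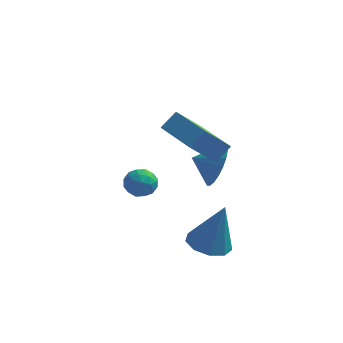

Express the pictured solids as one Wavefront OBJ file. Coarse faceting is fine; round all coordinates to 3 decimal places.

v -1.111 1.73 -4.077
v -0.397 1.815 -4.276
v -0.803 0.805 -3.364
v -0.089 0.89 -3.563
v -0.422 1.406 -3.14
v -0.612 1.978 -3.58
v -0.588 0.642 -4.06
v -0.778 1.214 -4.5
v -0.073 1.142 -4.266
v 0.029 1.615 -3.697
v -1.229 1.005 -3.943
v -1.127 1.478 -3.374
v -0.781 1.854 -4.239
v -0.419 0.766 -3.401
v -0.615 1.07 -3.152
v -0.195 1.12 -3.269
v -0.908 1.95 -3.83
v -0.488 1.999 -3.947
v -0.502 1.759 -3.279
v -0.712 0.621 -3.693
v -0.292 0.67 -3.81
v -1.005 1.5 -4.371
v -0.585 1.55 -4.488
v -0.698 0.861 -4.361
v -0.171 1.508 -4.35
v 0.01 0.964 -3.931
v -0.283 0.819 -4.223
v -0.395 1.155 -4.482
v -0.111 1.786 -4.016
v 0.07 1.242 -3.597
v -0.125 1.546 -3.348
v -0.237 1.882 -3.606
v 0.08 1.391 -4.009
v -1.27 1.378 -4.043
v -1.089 0.834 -3.624
v -0.963 0.738 -4.034
v -1.075 1.074 -4.292
v -1.21 1.656 -3.709
v -1.029 1.112 -3.29
v -0.805 1.465 -3.158
v -0.917 1.801 -3.417
v -1.28 1.229 -3.631
v 2.946 -2.552 -4.142
v 3.605 -1.923 -4.373
v 3.534 -2.408 -2.078
v 3.053 -1.623 -4.237
v 2.451 -1.757 -4.056
v 2.08 -2.264 -3.915
v 2.115 -2.905 -3.88
v 2.538 -3.381 -3.968
v 3.152 -3.469 -4.137
v 3.67 -3.128 -4.308
v 3.849 -2.517 -4.401
v 2.561 1.007 -2.088
v 3.035 0.459 -1.274
v 1.599 0.793 -1.672
v 3.015 0.88 -1.105
v 2.916 1.322 -1.107
v 2.756 1.71 -1.278
v 2.562 1.976 -1.59
v 2.368 2.075 -1.987
v 2.207 1.989 -2.402
v 2.108 1.733 -2.763
v 2.087 1.352 -3.007
v 2.148 0.911 -3.092
v 2.28 0.486 -3.004
v 2.461 0.152 -2.757
v 2.66 -0.034 -2.395
v 2.841 -0.041 -1.979
v 2.974 0.134 -1.583
v 3.018 -1.691 -0.092
v 2.221 -2.644 1.238
v 1.628 -0.398 0.002
v 0.831 -1.351 1.332
v 3.509 -1.209 0.548
v 2.712 -2.162 1.878
v 2.119 0.084 0.642
v 1.322 -0.869 1.972
f 1 38 17
f 38 12 41
f 17 41 6
f 38 41 17
f 1 17 13
f 17 6 18
f 13 18 2
f 17 18 13
f 1 13 22
f 13 2 23
f 22 23 8
f 13 23 22
f 1 22 34
f 22 8 37
f 34 37 11
f 22 37 34
f 1 34 38
f 34 11 42
f 38 42 12
f 34 42 38
f 2 18 29
f 18 6 32
f 29 32 10
f 18 32 29
f 6 41 19
f 41 12 40
f 19 40 5
f 41 40 19
f 12 42 39
f 42 11 35
f 39 35 3
f 42 35 39
f 11 37 36
f 37 8 24
f 36 24 7
f 37 24 36
f 8 23 28
f 23 2 25
f 28 25 9
f 23 25 28
f 4 30 16
f 30 10 31
f 16 31 5
f 30 31 16
f 4 16 14
f 16 5 15
f 14 15 3
f 16 15 14
f 4 14 21
f 14 3 20
f 21 20 7
f 14 20 21
f 4 21 26
f 21 7 27
f 26 27 9
f 21 27 26
f 4 26 30
f 26 9 33
f 30 33 10
f 26 33 30
f 5 31 19
f 31 10 32
f 19 32 6
f 31 32 19
f 3 15 39
f 15 5 40
f 39 40 12
f 15 40 39
f 7 20 36
f 20 3 35
f 36 35 11
f 20 35 36
f 9 27 28
f 27 7 24
f 28 24 8
f 27 24 28
f 10 33 29
f 33 9 25
f 29 25 2
f 33 25 29
f 44 43 46
f 44 46 45
f 46 43 47
f 46 47 45
f 47 43 48
f 47 48 45
f 48 43 49
f 48 49 45
f 49 43 50
f 49 50 45
f 50 43 51
f 50 51 45
f 51 43 52
f 51 52 45
f 52 43 53
f 52 53 45
f 53 43 44
f 53 44 45
f 55 54 57
f 55 57 56
f 57 54 58
f 57 58 56
f 58 54 59
f 58 59 56
f 59 54 60
f 59 60 56
f 60 54 61
f 60 61 56
f 61 54 62
f 61 62 56
f 62 54 63
f 62 63 56
f 63 54 64
f 63 64 56
f 64 54 65
f 64 65 56
f 65 54 66
f 65 66 56
f 66 54 67
f 66 67 56
f 67 54 68
f 67 68 56
f 68 54 69
f 68 69 56
f 69 54 70
f 69 70 56
f 70 54 55
f 70 55 56
f 72 74 71
f 75 72 71
f 71 74 73
f 73 75 71
f 72 78 74
f 76 72 75
f 76 78 72
f 74 78 73
f 77 75 73
f 73 78 77
f 77 76 75
f 78 76 77



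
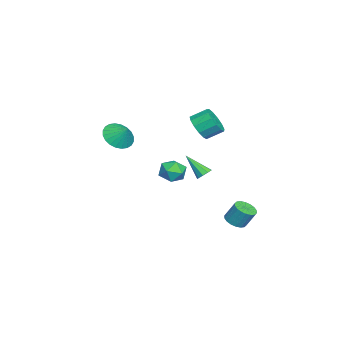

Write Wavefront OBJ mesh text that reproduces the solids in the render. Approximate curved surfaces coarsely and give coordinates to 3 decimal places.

v 1.776 1.101 0.908
v 2.666 1.004 0.785
v 1.574 -0.304 0.555
v 2.464 -0.401 0.432
v 2.134 -0.272 1.264
v 2.259 0.597 1.482
v 1.981 0.103 -0.142
v 2.106 0.972 0.076
v 2.793 0.387 0.136
v 2.888 0.155 1.005
v 1.352 0.545 0.335
v 1.447 0.313 1.204
v 0.95 2.018 0.01
v 1.467 1.997 0.165
v 0.53 0.842 1.25
v 1.289 2.26 0.354
v 0.952 2.41 0.382
v 0.614 2.376 0.236
v 0.434 2.175 -0.016
v 0.495 1.9 -0.256
v 0.769 1.681 -0.371
v 1.128 1.619 -0.308
v 1.403 1.744 -0.096
v -3.817 -4.046 0.624
v -3.406 -3.417 -0.167
v -3.303 -3.334 1.456
v -3.781 -3.228 -0.097
v -4.161 -3.164 0.083
v -4.489 -3.234 0.345
v -4.714 -3.427 0.649
v -4.803 -3.715 0.95
v -4.742 -4.053 1.2
v -4.54 -4.39 1.363
v -4.228 -4.674 1.414
v -3.853 -4.863 1.344
v -3.473 -4.927 1.164
v -3.145 -4.858 0.902
v -2.92 -4.664 0.598
v -2.831 -4.377 0.298
v -2.892 -4.039 0.047
v -3.094 -3.702 -0.116
v -0.169 3.678 -4.188
v 0.547 3.808 -4.322
v 0.646 4.431 -3.185
v -0.071 4.302 -3.052
v 0.399 4.071 -4.453
v 0.498 4.694 -3.316
v 0.139 4.257 -4.532
v 0.237 4.88 -3.396
v -0.183 4.328 -4.543
v -0.084 4.951 -3.407
v -0.501 4.27 -4.484
v -0.403 4.893 -3.347
v -0.754 4.095 -4.366
v -0.656 4.718 -3.229
v -0.892 3.838 -4.213
v -0.793 4.461 -3.076
v -0.886 3.549 -4.055
v -0.787 4.172 -2.918
v -0.738 3.286 -3.924
v -0.639 3.909 -2.787
v -0.477 3.1 -3.844
v -0.379 3.723 -2.708
v -0.156 3.029 -3.833
v -0.057 3.652 -2.697
v 0.163 3.087 -3.893
v 0.261 3.71 -2.756
v 0.416 3.262 -4.011
v 0.514 3.885 -2.874
v 0.553 3.519 -4.164
v 0.652 4.142 -3.027
v -2.491 1.084 2.263
v -1.724 1.516 1.812
v -1.921 2.528 2.445
v -2.689 2.096 2.897
v -2.172 1.625 1.498
v -2.37 2.637 2.131
v -2.722 1.562 1.428
v -2.919 2.574 2.061
v -3.199 1.347 1.623
v -3.396 2.359 2.256
v -3.451 1.049 2.021
v -3.648 2.061 2.654
v -3.398 0.762 2.496
v -3.595 1.774 3.129
v -3.058 0.577 2.898
v -3.255 1.589 3.531
v -2.537 0.553 3.098
v -2.735 1.565 3.731
v -2.003 0.698 3.033
v -2.2 1.71 3.666
v -1.623 0.965 2.724
v -1.82 1.977 3.357
v -1.519 1.27 2.268
v -1.716 2.282 2.902
f 1 12 6
f 1 6 2
f 1 2 8
f 1 8 11
f 1 11 12
f 2 6 10
f 6 12 5
f 12 11 3
f 11 8 7
f 8 2 9
f 4 10 5
f 4 5 3
f 4 3 7
f 4 7 9
f 4 9 10
f 5 10 6
f 3 5 12
f 7 3 11
f 9 7 8
f 10 9 2
f 14 13 16
f 14 16 15
f 16 13 17
f 16 17 15
f 17 13 18
f 17 18 15
f 18 13 19
f 18 19 15
f 19 13 20
f 19 20 15
f 20 13 21
f 20 21 15
f 21 13 22
f 21 22 15
f 22 13 23
f 22 23 15
f 23 13 14
f 23 14 15
f 25 24 27
f 25 27 26
f 27 24 28
f 27 28 26
f 28 24 29
f 28 29 26
f 29 24 30
f 29 30 26
f 30 24 31
f 30 31 26
f 31 24 32
f 31 32 26
f 32 24 33
f 32 33 26
f 33 24 34
f 33 34 26
f 34 24 35
f 34 35 26
f 35 24 36
f 35 36 26
f 36 24 37
f 36 37 26
f 37 24 38
f 37 38 26
f 38 24 39
f 38 39 26
f 39 24 40
f 39 40 26
f 40 24 41
f 40 41 26
f 41 24 25
f 41 25 26
f 43 42 46
f 43 46 44
f 44 46 47
f 44 47 45
f 46 42 48
f 46 48 47
f 47 48 49
f 47 49 45
f 48 42 50
f 48 50 49
f 49 50 51
f 49 51 45
f 50 42 52
f 50 52 51
f 51 52 53
f 51 53 45
f 52 42 54
f 52 54 53
f 53 54 55
f 53 55 45
f 54 42 56
f 54 56 55
f 55 56 57
f 55 57 45
f 56 42 58
f 56 58 57
f 57 58 59
f 57 59 45
f 58 42 60
f 58 60 59
f 59 60 61
f 59 61 45
f 60 42 62
f 60 62 61
f 61 62 63
f 61 63 45
f 62 42 64
f 62 64 63
f 63 64 65
f 63 65 45
f 64 42 66
f 64 66 65
f 65 66 67
f 65 67 45
f 66 42 68
f 66 68 67
f 67 68 69
f 67 69 45
f 68 42 70
f 68 70 69
f 69 70 71
f 69 71 45
f 70 42 43
f 70 43 71
f 71 43 44
f 71 44 45
f 73 72 76
f 73 76 74
f 74 76 77
f 74 77 75
f 76 72 78
f 76 78 77
f 77 78 79
f 77 79 75
f 78 72 80
f 78 80 79
f 79 80 81
f 79 81 75
f 80 72 82
f 80 82 81
f 81 82 83
f 81 83 75
f 82 72 84
f 82 84 83
f 83 84 85
f 83 85 75
f 84 72 86
f 84 86 85
f 85 86 87
f 85 87 75
f 86 72 88
f 86 88 87
f 87 88 89
f 87 89 75
f 88 72 90
f 88 90 89
f 89 90 91
f 89 91 75
f 90 72 92
f 90 92 91
f 91 92 93
f 91 93 75
f 92 72 94
f 92 94 93
f 93 94 95
f 93 95 75
f 94 72 73
f 94 73 95
f 95 73 74
f 95 74 75

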